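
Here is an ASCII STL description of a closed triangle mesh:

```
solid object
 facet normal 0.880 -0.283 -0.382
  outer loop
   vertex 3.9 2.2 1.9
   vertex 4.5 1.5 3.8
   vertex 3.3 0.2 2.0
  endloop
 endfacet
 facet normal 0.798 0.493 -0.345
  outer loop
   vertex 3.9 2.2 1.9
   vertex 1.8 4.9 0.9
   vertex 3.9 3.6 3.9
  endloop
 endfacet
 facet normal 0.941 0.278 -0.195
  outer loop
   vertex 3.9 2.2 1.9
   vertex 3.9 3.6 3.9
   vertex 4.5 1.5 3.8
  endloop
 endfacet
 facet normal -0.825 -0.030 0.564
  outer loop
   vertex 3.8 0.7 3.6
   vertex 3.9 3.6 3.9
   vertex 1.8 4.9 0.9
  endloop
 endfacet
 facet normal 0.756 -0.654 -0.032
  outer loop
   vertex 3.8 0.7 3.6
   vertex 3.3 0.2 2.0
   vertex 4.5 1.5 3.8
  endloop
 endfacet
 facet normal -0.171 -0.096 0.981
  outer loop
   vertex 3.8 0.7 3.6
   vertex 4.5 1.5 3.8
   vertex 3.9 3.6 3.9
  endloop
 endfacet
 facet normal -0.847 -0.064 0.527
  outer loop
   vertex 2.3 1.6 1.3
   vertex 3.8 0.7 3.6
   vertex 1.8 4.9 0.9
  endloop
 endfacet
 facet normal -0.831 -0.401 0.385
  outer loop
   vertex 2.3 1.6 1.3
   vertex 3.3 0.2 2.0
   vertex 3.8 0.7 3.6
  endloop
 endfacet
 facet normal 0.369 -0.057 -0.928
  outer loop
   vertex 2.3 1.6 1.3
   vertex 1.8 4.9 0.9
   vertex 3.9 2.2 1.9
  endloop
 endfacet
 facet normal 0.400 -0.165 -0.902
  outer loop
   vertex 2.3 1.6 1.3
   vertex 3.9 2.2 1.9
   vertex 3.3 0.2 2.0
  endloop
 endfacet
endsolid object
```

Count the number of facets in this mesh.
10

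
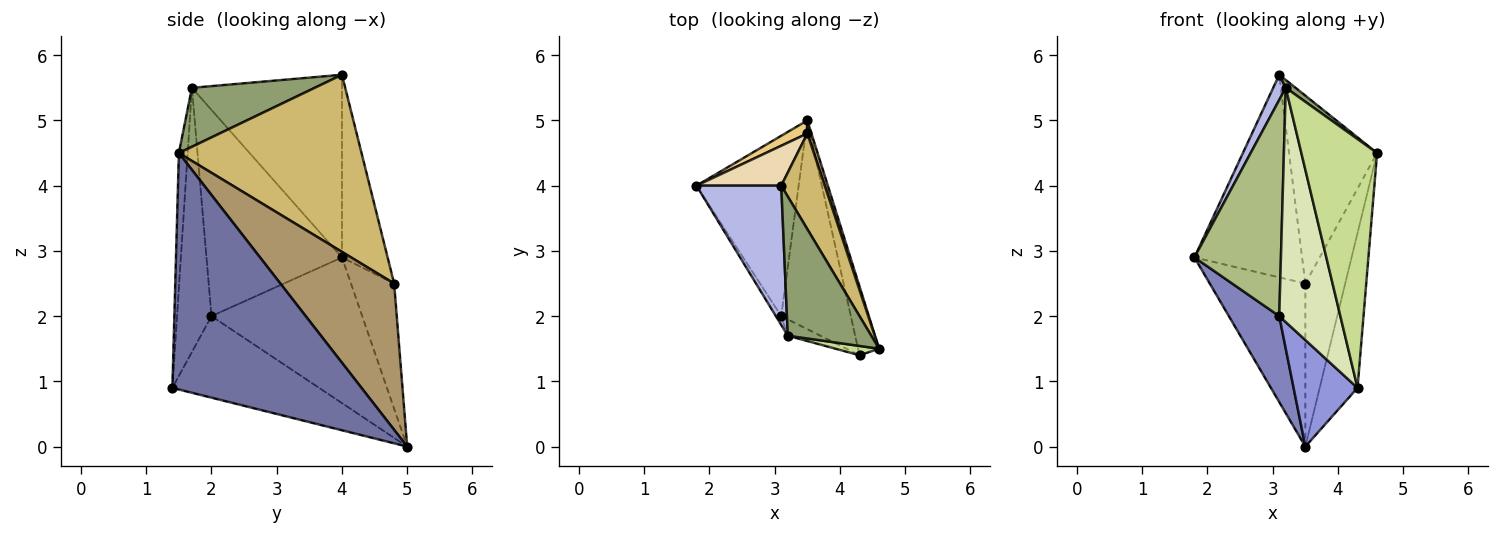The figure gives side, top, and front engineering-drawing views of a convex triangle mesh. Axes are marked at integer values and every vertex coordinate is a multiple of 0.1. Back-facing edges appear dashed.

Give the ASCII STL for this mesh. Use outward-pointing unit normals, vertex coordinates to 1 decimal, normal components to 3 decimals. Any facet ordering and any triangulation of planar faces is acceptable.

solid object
 facet normal 0.977 0.195 -0.087
  outer loop
   vertex 4.3 1.4 0.9
   vertex 3.5 5.0 0.0
   vertex 4.6 1.5 4.5
  endloop
 endfacet
 facet normal -0.790 -0.264 -0.554
  outer loop
   vertex 3.1 2.0 2.0
   vertex 1.8 4.0 2.9
   vertex 3.5 5.0 0.0
  endloop
 endfacet
 facet normal -0.722 -0.315 -0.616
  outer loop
   vertex 3.1 2.0 2.0
   vertex 3.5 5.0 0.0
   vertex 4.3 1.4 0.9
  endloop
 endfacet
 facet normal -0.904 -0.076 0.420
  outer loop
   vertex 3.2 1.7 5.5
   vertex 3.1 4.0 5.7
   vertex 1.8 4.0 2.9
  endloop
 endfacet
 facet normal 0.576 -0.046 0.816
  outer loop
   vertex 3.2 1.7 5.5
   vertex 4.6 1.5 4.5
   vertex 3.1 4.0 5.7
  endloop
 endfacet
 facet normal -0.843 -0.538 -0.022
  outer loop
   vertex 3.2 1.7 5.5
   vertex 1.8 4.0 2.9
   vertex 3.1 2.0 2.0
  endloop
 endfacet
 facet normal -0.115 -0.993 0.037
  outer loop
   vertex 3.2 1.7 5.5
   vertex 4.3 1.4 0.9
   vertex 4.6 1.5 4.5
  endloop
 endfacet
 facet normal -0.490 -0.869 -0.061
  outer loop
   vertex 3.2 1.7 5.5
   vertex 3.1 2.0 2.0
   vertex 4.3 1.4 0.9
  endloop
 endfacet
 facet normal 0.943 0.331 0.026
  outer loop
   vertex 3.5 4.8 2.5
   vertex 4.6 1.5 4.5
   vertex 3.5 5.0 0.0
  endloop
 endfacet
 facet normal 0.880 0.424 0.216
  outer loop
   vertex 3.5 4.8 2.5
   vertex 3.1 4.0 5.7
   vertex 4.6 1.5 4.5
  endloop
 endfacet
 facet normal -0.411 0.909 0.073
  outer loop
   vertex 3.5 4.8 2.5
   vertex 3.5 5.0 0.0
   vertex 1.8 4.0 2.9
  endloop
 endfacet
 facet normal -0.384 0.906 0.178
  outer loop
   vertex 3.5 4.8 2.5
   vertex 1.8 4.0 2.9
   vertex 3.1 4.0 5.7
  endloop
 endfacet
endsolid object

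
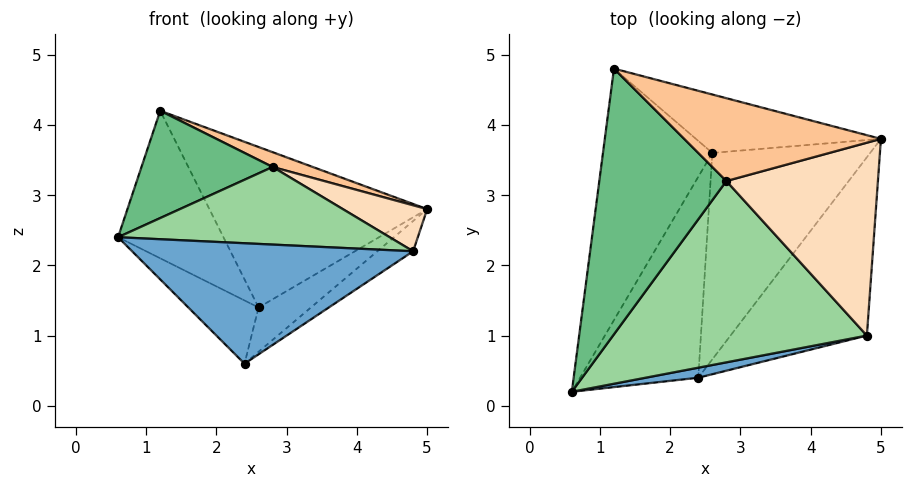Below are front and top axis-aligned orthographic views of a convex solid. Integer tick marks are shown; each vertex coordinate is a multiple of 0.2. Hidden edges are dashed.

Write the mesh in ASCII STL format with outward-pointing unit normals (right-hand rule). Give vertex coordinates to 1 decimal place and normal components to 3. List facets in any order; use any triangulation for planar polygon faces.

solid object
 facet normal 0.190 -0.978 0.082
  outer loop
   vertex 4.8 1.0 2.2
   vertex 0.6 0.2 2.4
   vertex 2.4 0.4 0.6
  endloop
 endfacet
 facet normal 0.524 0.142 -0.840
  outer loop
   vertex 4.8 1.0 2.2
   vertex 2.4 0.4 0.6
   vertex 5.0 3.8 2.8
  endloop
 endfacet
 facet normal -0.791 0.310 -0.528
  outer loop
   vertex 2.6 3.6 1.4
   vertex 0.6 0.2 2.4
   vertex 1.2 4.8 4.2
  endloop
 endfacet
 facet normal -0.703 0.214 -0.679
  outer loop
   vertex 2.6 3.6 1.4
   vertex 2.4 0.4 0.6
   vertex 0.6 0.2 2.4
  endloop
 endfacet
 facet normal 0.120 0.933 -0.340
  outer loop
   vertex 2.6 3.6 1.4
   vertex 1.2 4.8 4.2
   vertex 5.0 3.8 2.8
  endloop
 endfacet
 facet normal 0.484 0.184 -0.856
  outer loop
   vertex 2.6 3.6 1.4
   vertex 5.0 3.8 2.8
   vertex 2.4 0.4 0.6
  endloop
 endfacet
 facet normal 0.302 -0.168 0.939
  outer loop
   vertex 2.8 3.2 3.4
   vertex 5.0 3.8 2.8
   vertex 1.2 4.8 4.2
  endloop
 endfacet
 facet normal 0.312 -0.220 0.924
  outer loop
   vertex 2.8 3.2 3.4
   vertex 4.8 1.0 2.2
   vertex 5.0 3.8 2.8
  endloop
 endfacet
 facet normal 0.089 -0.373 0.924
  outer loop
   vertex 2.8 3.2 3.4
   vertex 1.2 4.8 4.2
   vertex 0.6 0.2 2.4
  endloop
 endfacet
 facet normal 0.118 -0.391 0.913
  outer loop
   vertex 2.8 3.2 3.4
   vertex 0.6 0.2 2.4
   vertex 4.8 1.0 2.2
  endloop
 endfacet
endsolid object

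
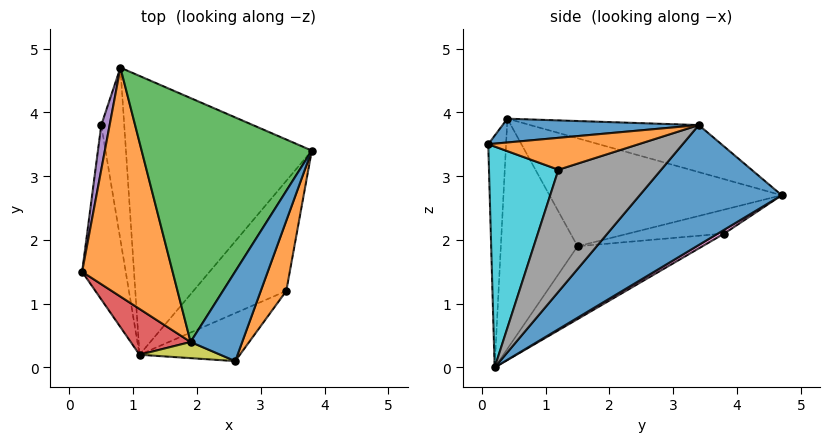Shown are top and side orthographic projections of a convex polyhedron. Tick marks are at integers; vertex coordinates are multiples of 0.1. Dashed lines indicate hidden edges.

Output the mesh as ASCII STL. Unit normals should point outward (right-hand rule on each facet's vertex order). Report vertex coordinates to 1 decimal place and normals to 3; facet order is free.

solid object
 facet normal 0.477 0.475 -0.739
  outer loop
   vertex 1.1 0.2 0.0
   vertex 0.8 4.7 2.7
   vertex 3.8 3.4 3.8
  endloop
 endfacet
 facet normal -0.766 -0.017 0.642
  outer loop
   vertex 1.9 0.4 3.9
   vertex 0.8 4.7 2.7
   vertex 0.2 1.5 1.9
  endloop
 endfacet
 facet normal -0.261 0.197 0.945
  outer loop
   vertex 1.9 0.4 3.9
   vertex 3.8 3.4 3.8
   vertex 0.8 4.7 2.7
  endloop
 endfacet
 facet normal -0.671 -0.720 0.175
  outer loop
   vertex 1.9 0.4 3.9
   vertex 0.2 1.5 1.9
   vertex 1.1 0.2 0.0
  endloop
 endfacet
 facet normal -0.940 0.094 0.329
  outer loop
   vertex 0.5 3.8 2.1
   vertex 0.2 1.5 1.9
   vertex 0.8 4.7 2.7
  endloop
 endfacet
 facet normal -0.848 0.155 -0.507
  outer loop
   vertex 0.5 3.8 2.1
   vertex 1.1 0.2 0.0
   vertex 0.2 1.5 1.9
  endloop
 endfacet
 facet normal 0.141 0.516 -0.845
  outer loop
   vertex 0.5 3.8 2.1
   vertex 0.8 4.7 2.7
   vertex 1.1 0.2 0.0
  endloop
 endfacet
 facet normal 0.795 0.048 -0.605
  outer loop
   vertex 3.4 1.2 3.1
   vertex 1.1 0.2 0.0
   vertex 3.8 3.4 3.8
  endloop
 endfacet
 facet normal -0.334 -0.935 0.117
  outer loop
   vertex 2.6 0.1 3.5
   vertex 1.9 0.4 3.9
   vertex 1.1 0.2 0.0
  endloop
 endfacet
 facet normal 0.707 -0.631 -0.321
  outer loop
   vertex 2.6 0.1 3.5
   vertex 1.1 0.2 0.0
   vertex 3.4 1.2 3.1
  endloop
 endfacet
 facet normal 0.407 -0.229 0.884
  outer loop
   vertex 2.6 0.1 3.5
   vertex 3.8 3.4 3.8
   vertex 1.9 0.4 3.9
  endloop
 endfacet
 facet normal 0.739 -0.323 0.591
  outer loop
   vertex 2.6 0.1 3.5
   vertex 3.4 1.2 3.1
   vertex 3.8 3.4 3.8
  endloop
 endfacet
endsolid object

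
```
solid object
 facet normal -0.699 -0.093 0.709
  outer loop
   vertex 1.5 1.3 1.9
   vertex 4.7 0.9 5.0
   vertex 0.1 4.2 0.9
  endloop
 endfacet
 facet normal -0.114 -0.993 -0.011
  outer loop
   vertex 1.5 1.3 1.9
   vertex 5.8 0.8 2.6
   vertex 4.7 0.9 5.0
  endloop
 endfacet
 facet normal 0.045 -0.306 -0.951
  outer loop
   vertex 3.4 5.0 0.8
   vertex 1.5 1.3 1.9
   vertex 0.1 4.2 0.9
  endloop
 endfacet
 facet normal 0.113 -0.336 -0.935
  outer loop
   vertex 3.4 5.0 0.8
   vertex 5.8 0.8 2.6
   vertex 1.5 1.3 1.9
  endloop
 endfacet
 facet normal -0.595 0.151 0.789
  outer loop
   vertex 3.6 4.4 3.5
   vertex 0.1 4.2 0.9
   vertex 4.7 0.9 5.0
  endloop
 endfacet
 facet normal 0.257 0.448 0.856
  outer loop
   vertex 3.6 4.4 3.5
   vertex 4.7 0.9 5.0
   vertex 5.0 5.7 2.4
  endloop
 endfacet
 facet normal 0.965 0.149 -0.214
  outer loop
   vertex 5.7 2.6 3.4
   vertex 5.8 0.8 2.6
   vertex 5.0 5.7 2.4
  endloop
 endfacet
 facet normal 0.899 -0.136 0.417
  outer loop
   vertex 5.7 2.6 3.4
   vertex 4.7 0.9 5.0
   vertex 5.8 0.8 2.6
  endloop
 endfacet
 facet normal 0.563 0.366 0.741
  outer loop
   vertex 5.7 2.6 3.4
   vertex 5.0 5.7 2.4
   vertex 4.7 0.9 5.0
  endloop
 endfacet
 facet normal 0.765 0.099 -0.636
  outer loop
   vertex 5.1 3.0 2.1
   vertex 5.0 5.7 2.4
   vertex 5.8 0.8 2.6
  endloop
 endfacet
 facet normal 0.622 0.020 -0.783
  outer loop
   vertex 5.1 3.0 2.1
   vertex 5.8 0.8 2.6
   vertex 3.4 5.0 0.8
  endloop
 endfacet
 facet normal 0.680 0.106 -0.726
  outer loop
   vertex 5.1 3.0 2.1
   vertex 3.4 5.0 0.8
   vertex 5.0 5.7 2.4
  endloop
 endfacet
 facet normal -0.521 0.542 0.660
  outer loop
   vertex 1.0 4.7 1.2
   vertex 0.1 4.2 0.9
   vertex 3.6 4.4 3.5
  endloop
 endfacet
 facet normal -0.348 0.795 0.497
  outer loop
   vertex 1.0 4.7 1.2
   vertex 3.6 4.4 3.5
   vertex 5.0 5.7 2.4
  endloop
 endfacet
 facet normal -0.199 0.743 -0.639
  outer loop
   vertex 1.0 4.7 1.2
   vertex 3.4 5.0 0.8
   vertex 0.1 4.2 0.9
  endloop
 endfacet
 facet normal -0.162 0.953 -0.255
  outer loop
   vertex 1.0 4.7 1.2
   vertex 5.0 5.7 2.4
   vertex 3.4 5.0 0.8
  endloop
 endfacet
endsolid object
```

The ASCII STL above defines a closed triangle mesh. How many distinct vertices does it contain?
10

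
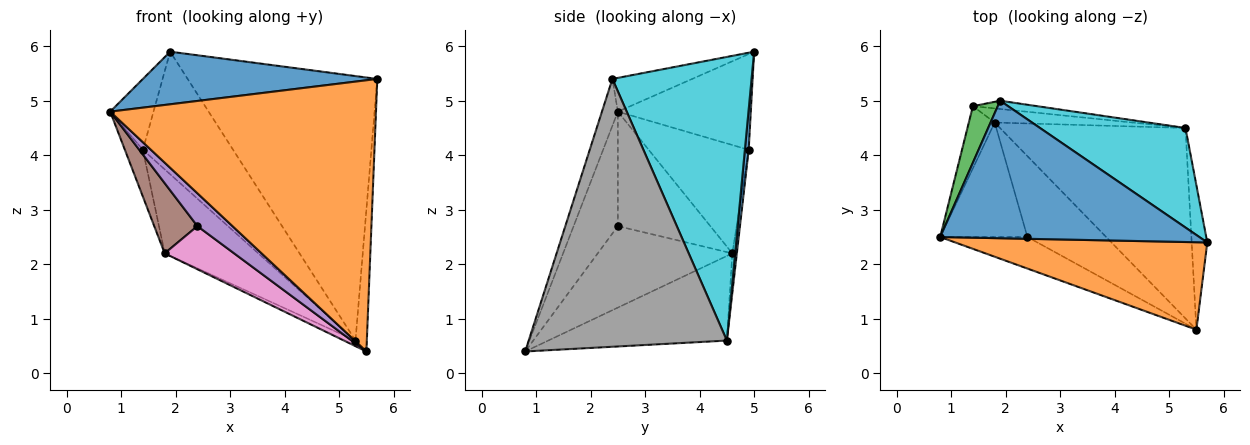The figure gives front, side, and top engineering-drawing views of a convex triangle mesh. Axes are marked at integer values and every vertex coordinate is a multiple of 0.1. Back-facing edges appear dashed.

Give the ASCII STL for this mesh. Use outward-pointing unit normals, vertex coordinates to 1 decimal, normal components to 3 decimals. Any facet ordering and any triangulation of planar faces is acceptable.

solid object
 facet normal -0.121 -0.355 0.927
  outer loop
   vertex 1.9 5.0 5.9
   vertex 0.8 2.5 4.8
   vertex 5.7 2.4 5.4
  endloop
 endfacet
 facet normal -0.057 -0.950 0.306
  outer loop
   vertex 5.5 0.8 0.4
   vertex 5.7 2.4 5.4
   vertex 0.8 2.5 4.8
  endloop
 endfacet
 facet normal -0.923 0.301 0.240
  outer loop
   vertex 1.4 4.9 4.1
   vertex 0.8 2.5 4.8
   vertex 1.9 5.0 5.9
  endloop
 endfacet
 facet normal -0.958 0.173 -0.229
  outer loop
   vertex 1.4 4.9 4.1
   vertex 1.8 4.6 2.2
   vertex 0.8 2.5 4.8
  endloop
 endfacet
 facet normal -0.673 -0.533 -0.513
  outer loop
   vertex 2.4 2.5 2.7
   vertex 5.5 0.8 0.4
   vertex 0.8 2.5 4.8
  endloop
 endfacet
 facet normal -0.746 -0.348 -0.568
  outer loop
   vertex 2.4 2.5 2.7
   vertex 0.8 2.5 4.8
   vertex 1.8 4.6 2.2
  endloop
 endfacet
 facet normal -0.674 -0.348 -0.652
  outer loop
   vertex 2.4 2.5 2.7
   vertex 1.8 4.6 2.2
   vertex 5.5 0.8 0.4
  endloop
 endfacet
 facet normal 0.997 0.057 -0.058
  outer loop
   vertex 5.3 4.5 0.6
   vertex 5.7 2.4 5.4
   vertex 5.5 0.8 0.4
  endloop
 endfacet
 facet normal -0.415 0.027 -0.909
  outer loop
   vertex 5.3 4.5 0.6
   vertex 5.5 0.8 0.4
   vertex 1.8 4.6 2.2
  endloop
 endfacet
 facet normal 0.566 0.772 0.290
  outer loop
   vertex 5.3 4.5 0.6
   vertex 1.9 5.0 5.9
   vertex 5.7 2.4 5.4
  endloop
 endfacet
 facet normal 0.042 0.997 -0.067
  outer loop
   vertex 5.3 4.5 0.6
   vertex 1.4 4.9 4.1
   vertex 1.9 5.0 5.9
  endloop
 endfacet
 facet normal -0.048 0.985 -0.166
  outer loop
   vertex 5.3 4.5 0.6
   vertex 1.8 4.6 2.2
   vertex 1.4 4.9 4.1
  endloop
 endfacet
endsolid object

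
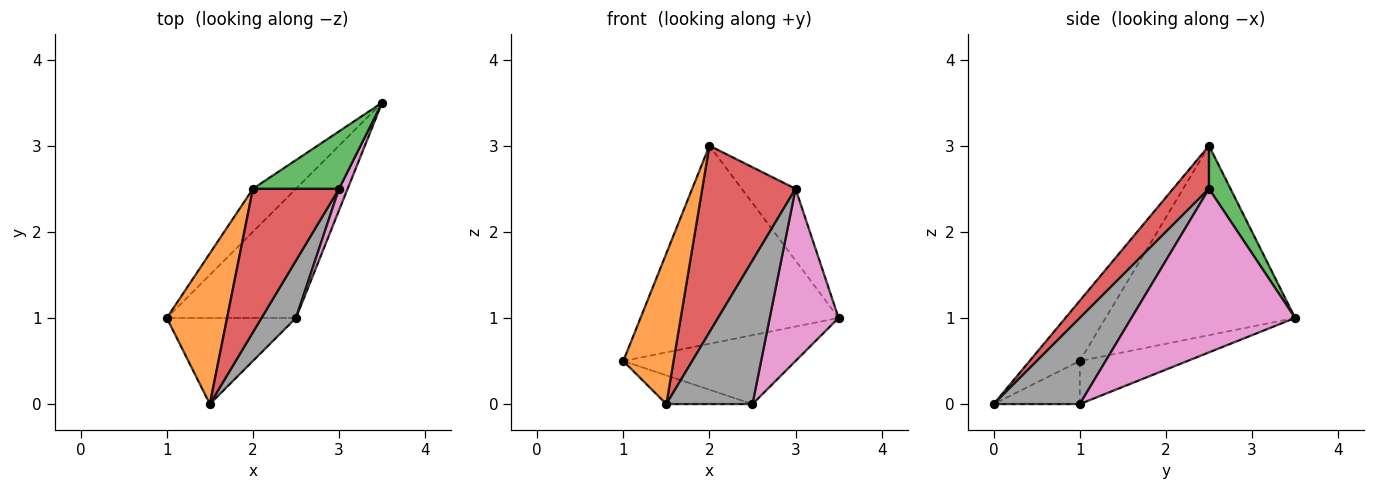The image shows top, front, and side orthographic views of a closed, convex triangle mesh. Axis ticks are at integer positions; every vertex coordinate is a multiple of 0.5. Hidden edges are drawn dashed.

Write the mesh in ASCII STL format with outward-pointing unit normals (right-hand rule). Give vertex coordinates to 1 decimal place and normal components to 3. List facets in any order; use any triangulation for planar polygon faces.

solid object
 facet normal -0.683 0.714 -0.155
  outer loop
   vertex 2.0 2.5 3.0
   vertex 3.5 3.5 1.0
   vertex 1.0 1.0 0.5
  endloop
 endfacet
 facet normal -0.577 -0.577 0.577
  outer loop
   vertex 2.0 2.5 3.0
   vertex 1.0 1.0 0.5
   vertex 1.5 0.0 0.0
  endloop
 endfacet
 facet normal 0.298 0.745 0.596
  outer loop
   vertex 3.0 2.5 2.5
   vertex 3.5 3.5 1.0
   vertex 2.0 2.5 3.0
  endloop
 endfacet
 facet normal 0.292 -0.758 0.583
  outer loop
   vertex 3.0 2.5 2.5
   vertex 2.0 2.5 3.0
   vertex 1.5 0.0 0.0
  endloop
 endfacet
 facet normal -0.282 0.451 -0.846
  outer loop
   vertex 2.5 1.0 0.0
   vertex 1.0 1.0 0.5
   vertex 3.5 3.5 1.0
  endloop
 endfacet
 facet normal -0.302 0.302 -0.905
  outer loop
   vertex 2.5 1.0 0.0
   vertex 1.5 0.0 0.0
   vertex 1.0 1.0 0.5
  endloop
 endfacet
 facet normal 0.921 -0.388 0.048
  outer loop
   vertex 2.5 1.0 0.0
   vertex 3.5 3.5 1.0
   vertex 3.0 2.5 2.5
  endloop
 endfacet
 facet normal 0.680 -0.680 0.272
  outer loop
   vertex 2.5 1.0 0.0
   vertex 3.0 2.5 2.5
   vertex 1.5 0.0 0.0
  endloop
 endfacet
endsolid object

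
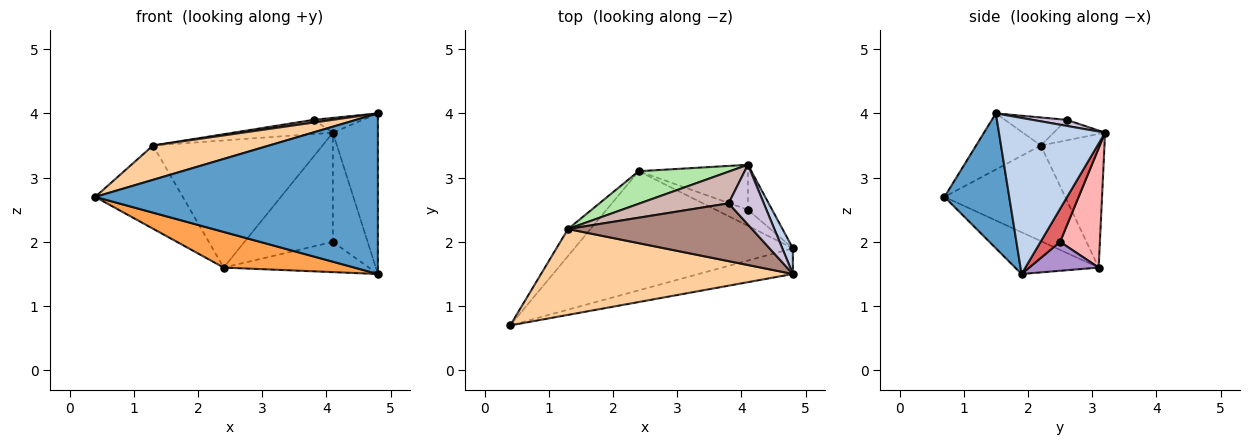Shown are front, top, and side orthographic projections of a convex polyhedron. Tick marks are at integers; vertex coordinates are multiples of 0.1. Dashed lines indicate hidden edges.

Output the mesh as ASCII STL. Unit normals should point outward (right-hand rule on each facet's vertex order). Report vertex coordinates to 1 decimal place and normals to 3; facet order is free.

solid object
 facet normal 0.221 -0.963 -0.154
  outer loop
   vertex 4.8 1.9 1.5
   vertex 4.8 1.5 4.0
   vertex 0.4 0.7 2.7
  endloop
 endfacet
 facet normal 0.919 0.389 0.062
  outer loop
   vertex 4.8 1.9 1.5
   vertex 4.1 3.2 3.7
   vertex 4.8 1.5 4.0
  endloop
 endfacet
 facet normal -0.180 -0.282 -0.942
  outer loop
   vertex 2.4 3.1 1.6
   vertex 4.8 1.9 1.5
   vertex 0.4 0.7 2.7
  endloop
 endfacet
 facet normal -0.203 -0.363 0.909
  outer loop
   vertex 1.3 2.2 3.5
   vertex 0.4 0.7 2.7
   vertex 4.8 1.5 4.0
  endloop
 endfacet
 facet normal -0.795 0.577 -0.187
  outer loop
   vertex 1.3 2.2 3.5
   vertex 2.4 3.1 1.6
   vertex 0.4 0.7 2.7
  endloop
 endfacet
 facet normal -0.342 0.910 0.233
  outer loop
   vertex 1.3 2.2 3.5
   vertex 4.1 3.2 3.7
   vertex 2.4 3.1 1.6
  endloop
 endfacet
 facet normal 0.462 0.820 -0.338
  outer loop
   vertex 4.1 2.5 2.0
   vertex 4.1 3.2 3.7
   vertex 4.8 1.9 1.5
  endloop
 endfacet
 facet normal 0.384 0.854 -0.352
  outer loop
   vertex 4.1 2.5 2.0
   vertex 2.4 3.1 1.6
   vertex 4.1 3.2 3.7
  endloop
 endfacet
 facet normal 0.389 0.814 -0.432
  outer loop
   vertex 4.1 2.5 2.0
   vertex 4.8 1.9 1.5
   vertex 2.4 3.1 1.6
  endloop
 endfacet
 facet normal 0.165 0.237 0.957
  outer loop
   vertex 3.8 2.6 3.9
   vertex 4.8 1.5 4.0
   vertex 4.1 3.2 3.7
  endloop
 endfacet
 facet normal -0.150 -0.047 0.987
  outer loop
   vertex 3.8 2.6 3.9
   vertex 1.3 2.2 3.5
   vertex 4.8 1.5 4.0
  endloop
 endfacet
 facet normal -0.207 0.401 0.892
  outer loop
   vertex 3.8 2.6 3.9
   vertex 4.1 3.2 3.7
   vertex 1.3 2.2 3.5
  endloop
 endfacet
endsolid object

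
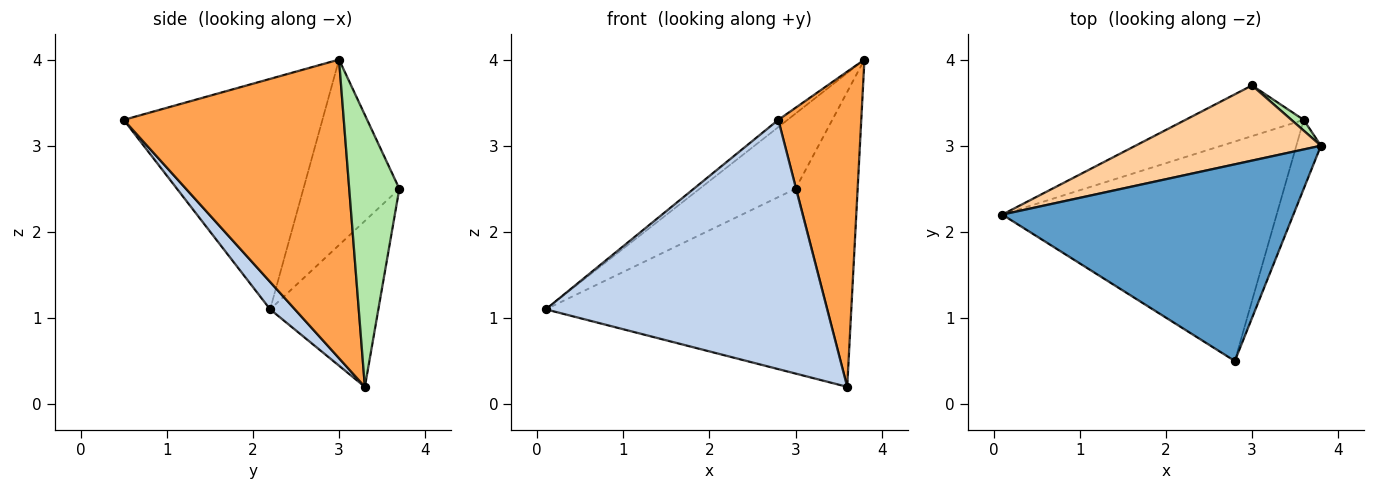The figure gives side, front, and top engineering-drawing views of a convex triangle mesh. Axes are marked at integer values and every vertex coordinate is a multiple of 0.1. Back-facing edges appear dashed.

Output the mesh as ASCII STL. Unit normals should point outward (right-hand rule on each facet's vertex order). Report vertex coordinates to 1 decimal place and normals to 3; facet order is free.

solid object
 facet normal -0.620 0.029 0.784
  outer loop
   vertex 2.8 0.5 3.3
   vertex 3.8 3.0 4.0
   vertex 0.1 2.2 1.1
  endloop
 endfacet
 facet normal 0.066 -0.749 -0.659
  outer loop
   vertex 3.6 3.3 0.2
   vertex 2.8 0.5 3.3
   vertex 0.1 2.2 1.1
  endloop
 endfacet
 facet normal 0.933 -0.352 -0.077
  outer loop
   vertex 3.6 3.3 0.2
   vertex 3.8 3.0 4.0
   vertex 2.8 0.5 3.3
  endloop
 endfacet
 facet normal -0.577 0.577 0.577
  outer loop
   vertex 3.0 3.7 2.5
   vertex 0.1 2.2 1.1
   vertex 3.8 3.0 4.0
  endloop
 endfacet
 facet normal -0.348 0.904 -0.248
  outer loop
   vertex 3.0 3.7 2.5
   vertex 3.6 3.3 0.2
   vertex 0.1 2.2 1.1
  endloop
 endfacet
 facet normal 0.628 0.778 0.028
  outer loop
   vertex 3.0 3.7 2.5
   vertex 3.8 3.0 4.0
   vertex 3.6 3.3 0.2
  endloop
 endfacet
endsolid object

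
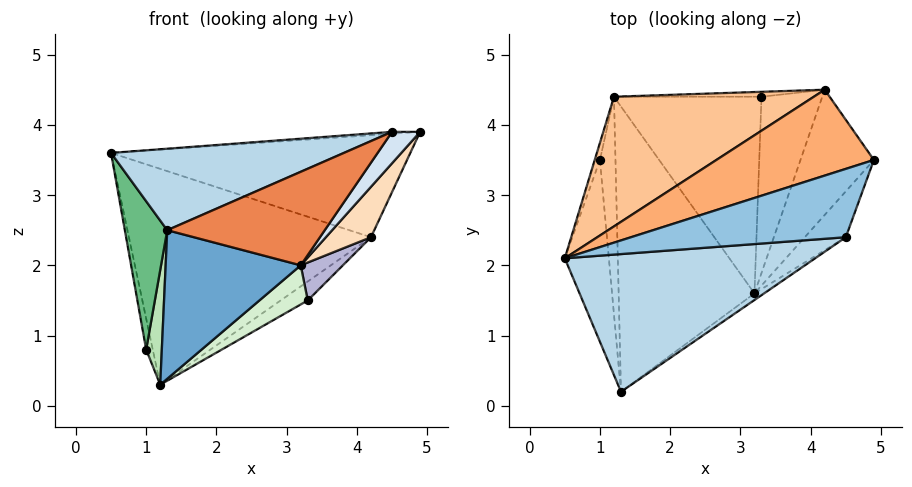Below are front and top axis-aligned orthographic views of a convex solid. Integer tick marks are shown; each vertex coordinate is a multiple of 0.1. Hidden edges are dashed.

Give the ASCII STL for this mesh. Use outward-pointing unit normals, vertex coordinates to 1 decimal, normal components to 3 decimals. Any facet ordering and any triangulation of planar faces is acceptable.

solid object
 facet normal 0.106 -0.459 -0.882
  outer loop
   vertex 3.2 1.6 2.0
   vertex 1.3 0.2 2.5
   vertex 1.2 4.4 0.3
  endloop
 endfacet
 facet normal -0.077 0.028 0.997
  outer loop
   vertex 4.5 2.4 3.9
   vertex 4.9 3.5 3.9
   vertex 0.5 2.1 3.6
  endloop
 endfacet
 facet normal -0.026 -0.509 0.860
  outer loop
   vertex 4.5 2.4 3.9
   vertex 0.5 2.1 3.6
   vertex 1.3 0.2 2.5
  endloop
 endfacet
 facet normal 0.841 -0.306 -0.447
  outer loop
   vertex 4.5 2.4 3.9
   vertex 3.2 1.6 2.0
   vertex 4.9 3.5 3.9
  endloop
 endfacet
 facet normal 0.582 -0.811 -0.057
  outer loop
   vertex 4.5 2.4 3.9
   vertex 1.3 0.2 2.5
   vertex 3.2 1.6 2.0
  endloop
 endfacet
 facet normal -0.276 0.735 0.619
  outer loop
   vertex 4.2 4.5 2.4
   vertex 0.5 2.1 3.6
   vertex 4.9 3.5 3.9
  endloop
 endfacet
 facet normal -0.363 0.799 0.480
  outer loop
   vertex 4.2 4.5 2.4
   vertex 1.2 4.4 0.3
   vertex 0.5 2.1 3.6
  endloop
 endfacet
 facet normal 0.824 -0.212 -0.526
  outer loop
   vertex 4.2 4.5 2.4
   vertex 4.9 3.5 3.9
   vertex 3.2 1.6 2.0
  endloop
 endfacet
 facet normal -0.932 -0.230 -0.281
  outer loop
   vertex 1.0 3.5 0.8
   vertex 1.3 0.2 2.5
   vertex 0.5 2.1 3.6
  endloop
 endfacet
 facet normal -0.982 0.167 -0.092
  outer loop
   vertex 1.0 3.5 0.8
   vertex 0.5 2.1 3.6
   vertex 1.2 4.4 0.3
  endloop
 endfacet
 facet normal -0.113 -0.463 -0.879
  outer loop
   vertex 1.0 3.5 0.8
   vertex 1.2 4.4 0.3
   vertex 1.3 0.2 2.5
  endloop
 endfacet
 facet normal 0.489 -0.170 -0.856
  outer loop
   vertex 3.3 4.4 1.5
   vertex 3.2 1.6 2.0
   vertex 1.2 4.4 0.3
  endloop
 endfacet
 facet normal 0.142 0.958 -0.248
  outer loop
   vertex 3.3 4.4 1.5
   vertex 1.2 4.4 0.3
   vertex 4.2 4.5 2.4
  endloop
 endfacet
 facet normal 0.707 -0.149 -0.691
  outer loop
   vertex 3.3 4.4 1.5
   vertex 4.2 4.5 2.4
   vertex 3.2 1.6 2.0
  endloop
 endfacet
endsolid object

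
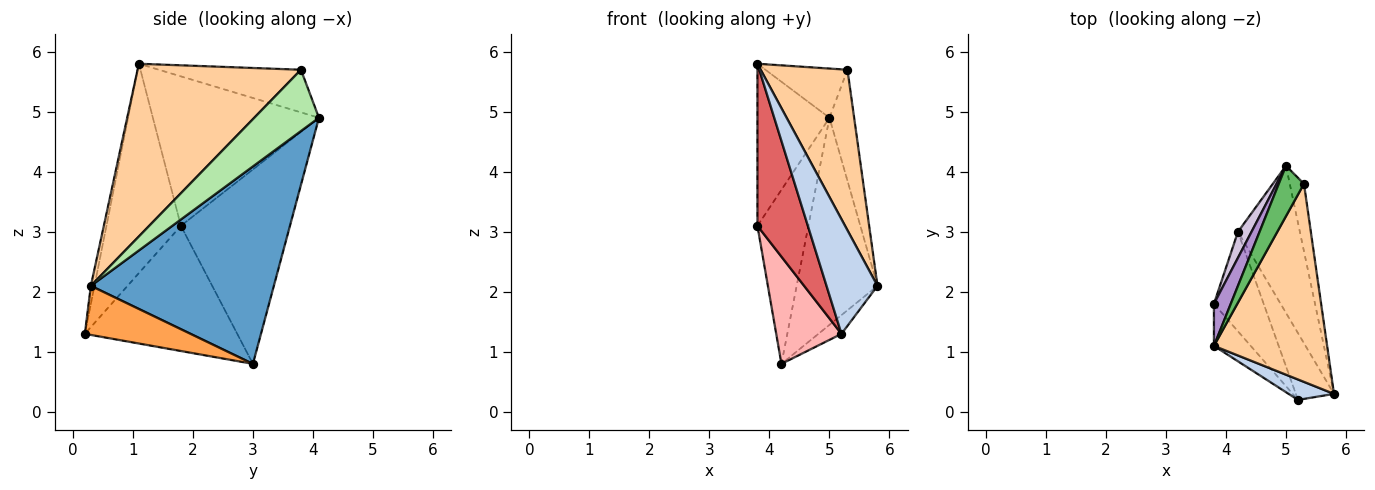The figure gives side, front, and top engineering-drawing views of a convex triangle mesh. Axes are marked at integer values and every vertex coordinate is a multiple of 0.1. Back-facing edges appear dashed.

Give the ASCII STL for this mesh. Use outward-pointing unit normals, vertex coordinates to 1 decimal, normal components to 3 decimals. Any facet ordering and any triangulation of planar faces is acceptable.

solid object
 facet normal 0.879 0.388 -0.276
  outer loop
   vertex 4.2 3.0 0.8
   vertex 5.0 4.1 4.9
   vertex 5.8 0.3 2.1
  endloop
 endfacet
 facet normal -0.069 -0.982 0.175
  outer loop
   vertex 5.2 0.2 1.3
   vertex 5.8 0.3 2.1
   vertex 3.8 1.1 5.8
  endloop
 endfacet
 facet normal 0.778 0.170 -0.605
  outer loop
   vertex 5.2 0.2 1.3
   vertex 4.2 3.0 0.8
   vertex 5.8 0.3 2.1
  endloop
 endfacet
 facet normal 0.764 -0.406 0.501
  outer loop
   vertex 5.3 3.8 5.7
   vertex 3.8 1.1 5.8
   vertex 5.8 0.3 2.1
  endloop
 endfacet
 facet normal -0.771 0.445 0.456
  outer loop
   vertex 5.3 3.8 5.7
   vertex 5.0 4.1 4.9
   vertex 3.8 1.1 5.8
  endloop
 endfacet
 facet normal 0.913 0.348 -0.212
  outer loop
   vertex 5.3 3.8 5.7
   vertex 5.8 0.3 2.1
   vertex 5.0 4.1 4.9
  endloop
 endfacet
 facet normal -0.819 -0.555 -0.144
  outer loop
   vertex 3.8 1.8 3.1
   vertex 5.2 0.2 1.3
   vertex 3.8 1.1 5.8
  endloop
 endfacet
 facet normal -0.864 -0.370 -0.343
  outer loop
   vertex 3.8 1.8 3.1
   vertex 4.2 3.0 0.8
   vertex 5.2 0.2 1.3
  endloop
 endfacet
 facet normal -0.913 0.396 0.103
  outer loop
   vertex 3.8 1.8 3.1
   vertex 3.8 1.1 5.8
   vertex 5.0 4.1 4.9
  endloop
 endfacet
 facet normal -0.904 0.422 0.063
  outer loop
   vertex 3.8 1.8 3.1
   vertex 5.0 4.1 4.9
   vertex 4.2 3.0 0.8
  endloop
 endfacet
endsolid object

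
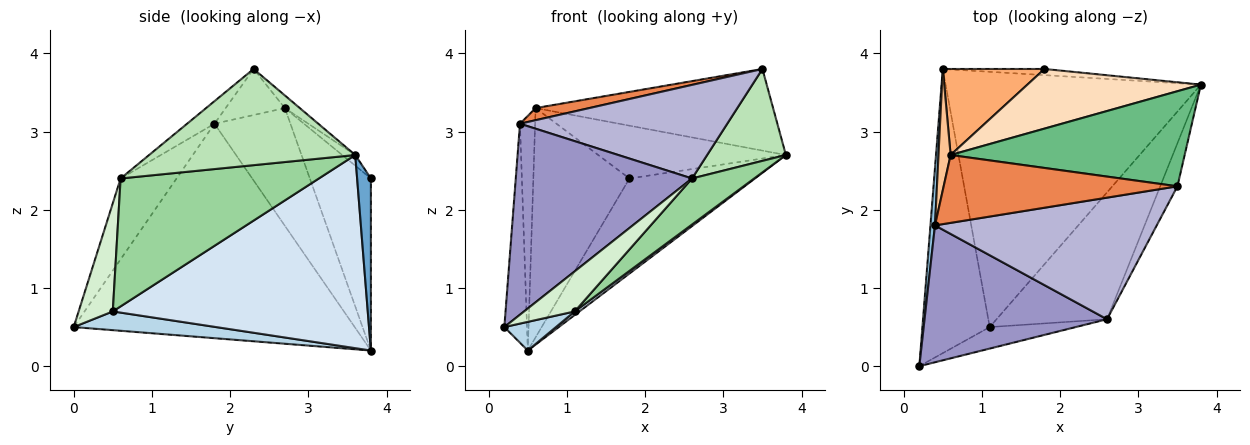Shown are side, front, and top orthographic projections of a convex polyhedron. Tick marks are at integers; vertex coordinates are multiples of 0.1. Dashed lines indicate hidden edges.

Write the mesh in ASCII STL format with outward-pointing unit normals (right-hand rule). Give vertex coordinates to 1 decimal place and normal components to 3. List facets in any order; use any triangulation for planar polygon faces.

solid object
 facet normal 0.109 0.992 -0.064
  outer loop
   vertex 1.8 3.8 2.4
   vertex 3.8 3.6 2.7
   vertex 0.5 3.8 0.2
  endloop
 endfacet
 facet normal -0.997 0.080 0.021
  outer loop
   vertex 0.4 1.8 3.1
   vertex 0.5 3.8 0.2
   vertex 0.2 0.0 0.5
  endloop
 endfacet
 facet normal 0.267 -0.097 -0.959
  outer loop
   vertex 1.1 0.5 0.7
   vertex 0.2 0.0 0.5
   vertex 0.5 3.8 0.2
  endloop
 endfacet
 facet normal 0.603 -0.011 -0.797
  outer loop
   vertex 1.1 0.5 0.7
   vertex 0.5 3.8 0.2
   vertex 3.8 3.6 2.7
  endloop
 endfacet
 facet normal -0.190 -0.172 0.966
  outer loop
   vertex 0.6 2.7 3.3
   vertex 0.4 1.8 3.1
   vertex 3.5 2.3 3.8
  endloop
 endfacet
 facet normal -0.511 0.805 0.302
  outer loop
   vertex 0.6 2.7 3.3
   vertex 1.8 3.8 2.4
   vertex 0.5 3.8 0.2
  endloop
 endfacet
 facet normal -0.976 0.194 0.100
  outer loop
   vertex 0.6 2.7 3.3
   vertex 0.5 3.8 0.2
   vertex 0.4 1.8 3.1
  endloop
 endfacet
 facet normal -0.046 0.662 0.748
  outer loop
   vertex 0.6 2.7 3.3
   vertex 3.8 3.6 2.7
   vertex 1.8 3.8 2.4
  endloop
 endfacet
 facet normal -0.041 0.651 0.758
  outer loop
   vertex 0.6 2.7 3.3
   vertex 3.5 2.3 3.8
   vertex 3.8 3.6 2.7
  endloop
 endfacet
 facet normal 0.736 -0.231 -0.636
  outer loop
   vertex 2.6 0.6 2.4
   vertex 1.1 0.5 0.7
   vertex 3.8 3.6 2.7
  endloop
 endfacet
 facet normal 0.921 -0.352 -0.165
  outer loop
   vertex 2.6 0.6 2.4
   vertex 3.8 3.6 2.7
   vertex 3.5 2.3 3.8
  endloop
 endfacet
 facet normal 0.511 -0.757 -0.406
  outer loop
   vertex 2.6 0.6 2.4
   vertex 0.2 0.0 0.5
   vertex 1.1 0.5 0.7
  endloop
 endfacet
 facet normal -0.250 -0.787 0.564
  outer loop
   vertex 2.6 0.6 2.4
   vertex 0.4 1.8 3.1
   vertex 0.2 0.0 0.5
  endloop
 endfacet
 facet normal -0.080 -0.608 0.790
  outer loop
   vertex 2.6 0.6 2.4
   vertex 3.5 2.3 3.8
   vertex 0.4 1.8 3.1
  endloop
 endfacet
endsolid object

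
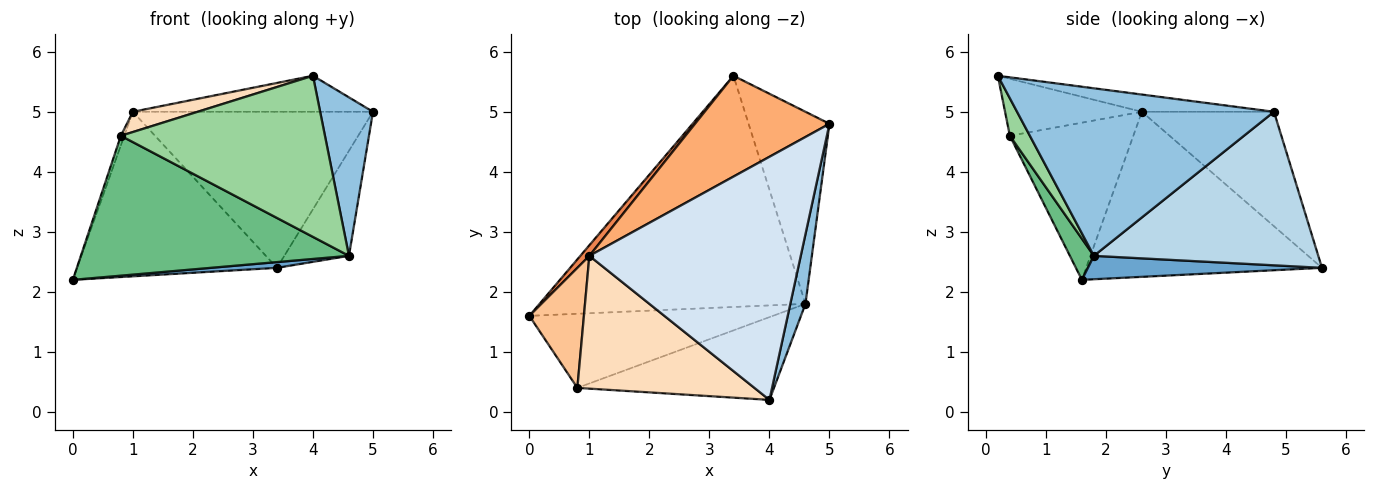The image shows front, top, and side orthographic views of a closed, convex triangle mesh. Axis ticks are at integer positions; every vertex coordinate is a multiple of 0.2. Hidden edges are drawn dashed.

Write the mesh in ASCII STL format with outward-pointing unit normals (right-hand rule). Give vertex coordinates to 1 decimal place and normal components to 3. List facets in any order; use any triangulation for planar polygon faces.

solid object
 facet normal 0.088 -0.025 -0.996
  outer loop
   vertex 4.6 1.8 2.6
   vertex 0.0 1.6 2.2
   vertex 3.4 5.6 2.4
  endloop
 endfacet
 facet normal 0.976 -0.201 0.088
  outer loop
   vertex 4.6 1.8 2.6
   vertex 5.0 4.8 5.0
   vertex 4.0 0.2 5.6
  endloop
 endfacet
 facet normal 0.857 0.247 -0.452
  outer loop
   vertex 4.6 1.8 2.6
   vertex 3.4 5.6 2.4
   vertex 5.0 4.8 5.0
  endloop
 endfacet
 facet normal -0.080 0.146 0.986
  outer loop
   vertex 1.0 2.6 5.0
   vertex 4.0 0.2 5.6
   vertex 5.0 4.8 5.0
  endloop
 endfacet
 facet normal -0.762 0.646 0.042
  outer loop
   vertex 1.0 2.6 5.0
   vertex 3.4 5.6 2.4
   vertex 0.0 1.6 2.2
  endloop
 endfacet
 facet normal -0.419 0.762 0.493
  outer loop
   vertex 1.0 2.6 5.0
   vertex 5.0 4.8 5.0
   vertex 3.4 5.6 2.4
  endloop
 endfacet
 facet normal -0.944 0.026 0.328
  outer loop
   vertex 0.8 0.4 4.6
   vertex 1.0 2.6 5.0
   vertex 0.0 1.6 2.2
  endloop
 endfacet
 facet normal -0.303 -0.144 0.942
  outer loop
   vertex 0.8 0.4 4.6
   vertex 4.0 0.2 5.6
   vertex 1.0 2.6 5.0
  endloop
 endfacet
 facet normal 0.079 -0.881 -0.467
  outer loop
   vertex 0.8 0.4 4.6
   vertex 0.0 1.6 2.2
   vertex 4.6 1.8 2.6
  endloop
 endfacet
 facet normal 0.087 -0.886 -0.455
  outer loop
   vertex 0.8 0.4 4.6
   vertex 4.6 1.8 2.6
   vertex 4.0 0.2 5.6
  endloop
 endfacet
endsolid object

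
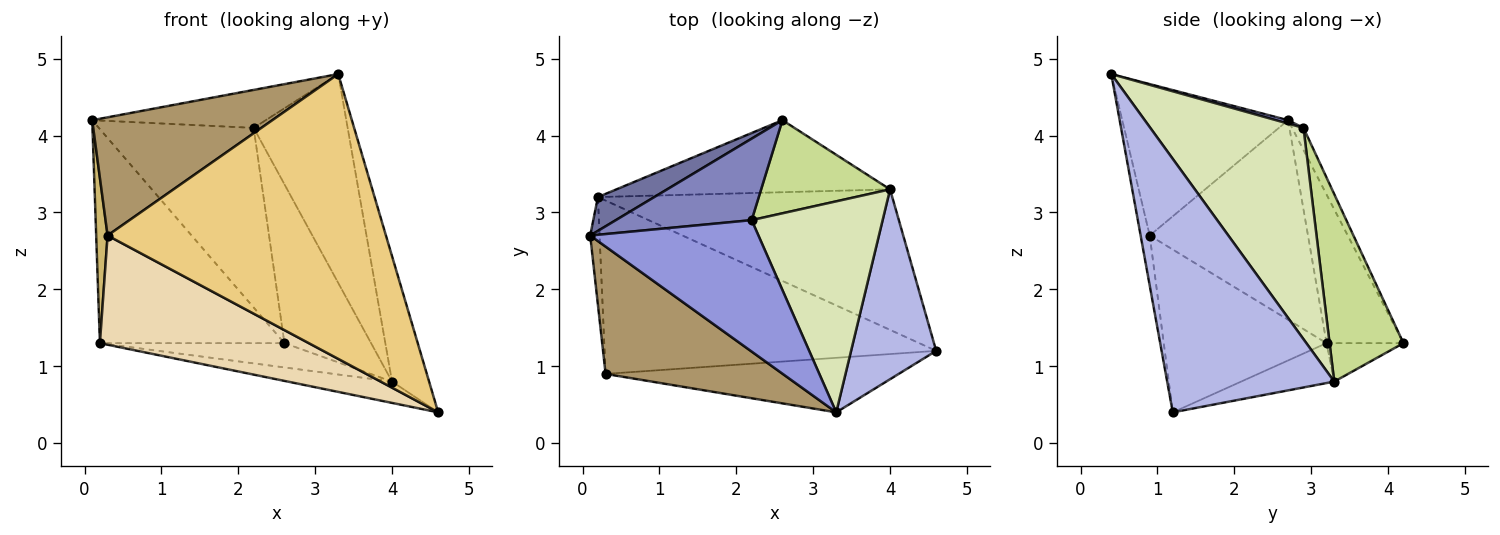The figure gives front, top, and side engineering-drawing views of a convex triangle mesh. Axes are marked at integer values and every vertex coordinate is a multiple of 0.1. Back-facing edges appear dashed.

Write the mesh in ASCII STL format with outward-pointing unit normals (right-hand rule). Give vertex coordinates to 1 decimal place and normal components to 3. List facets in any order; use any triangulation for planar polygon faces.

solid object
 facet normal -0.381 0.913 0.144
  outer loop
   vertex 0.2 3.2 1.3
   vertex 0.1 2.7 4.2
   vertex 2.6 4.2 1.3
  endloop
 endfacet
 facet normal -0.067 0.909 0.412
  outer loop
   vertex 2.2 2.9 4.1
   vertex 2.6 4.2 1.3
   vertex 0.1 2.7 4.2
  endloop
 endfacet
 facet normal 0.019 0.277 0.961
  outer loop
   vertex 2.2 2.9 4.1
   vertex 0.1 2.7 4.2
   vertex 3.3 0.4 4.8
  endloop
 endfacet
 facet normal 0.928 0.206 0.312
  outer loop
   vertex 4.0 3.3 0.8
   vertex 3.3 0.4 4.8
   vertex 4.6 1.2 0.4
  endloop
 endfacet
 facet normal -0.133 0.149 -0.980
  outer loop
   vertex 4.0 3.3 0.8
   vertex 4.6 1.2 0.4
   vertex 0.2 3.2 1.3
  endloop
 endfacet
 facet normal -0.132 0.317 -0.939
  outer loop
   vertex 4.0 3.3 0.8
   vertex 0.2 3.2 1.3
   vertex 2.6 4.2 1.3
  endloop
 endfacet
 facet normal 0.592 0.695 0.407
  outer loop
   vertex 4.0 3.3 0.8
   vertex 2.6 4.2 1.3
   vertex 2.2 2.9 4.1
  endloop
 endfacet
 facet normal 0.754 0.462 0.467
  outer loop
   vertex 4.0 3.3 0.8
   vertex 2.2 2.9 4.1
   vertex 3.3 0.4 4.8
  endloop
 endfacet
 facet normal -0.531 -0.577 0.621
  outer loop
   vertex 0.3 0.9 2.7
   vertex 3.3 0.4 4.8
   vertex 0.1 2.7 4.2
  endloop
 endfacet
 facet normal -0.996 -0.072 -0.047
  outer loop
   vertex 0.3 0.9 2.7
   vertex 0.1 2.7 4.2
   vertex 0.2 3.2 1.3
  endloop
 endfacet
 facet normal -0.032 -0.982 -0.188
  outer loop
   vertex 0.3 0.9 2.7
   vertex 4.6 1.2 0.4
   vertex 3.3 0.4 4.8
  endloop
 endfacet
 facet normal -0.384 -0.492 -0.781
  outer loop
   vertex 0.3 0.9 2.7
   vertex 0.2 3.2 1.3
   vertex 4.6 1.2 0.4
  endloop
 endfacet
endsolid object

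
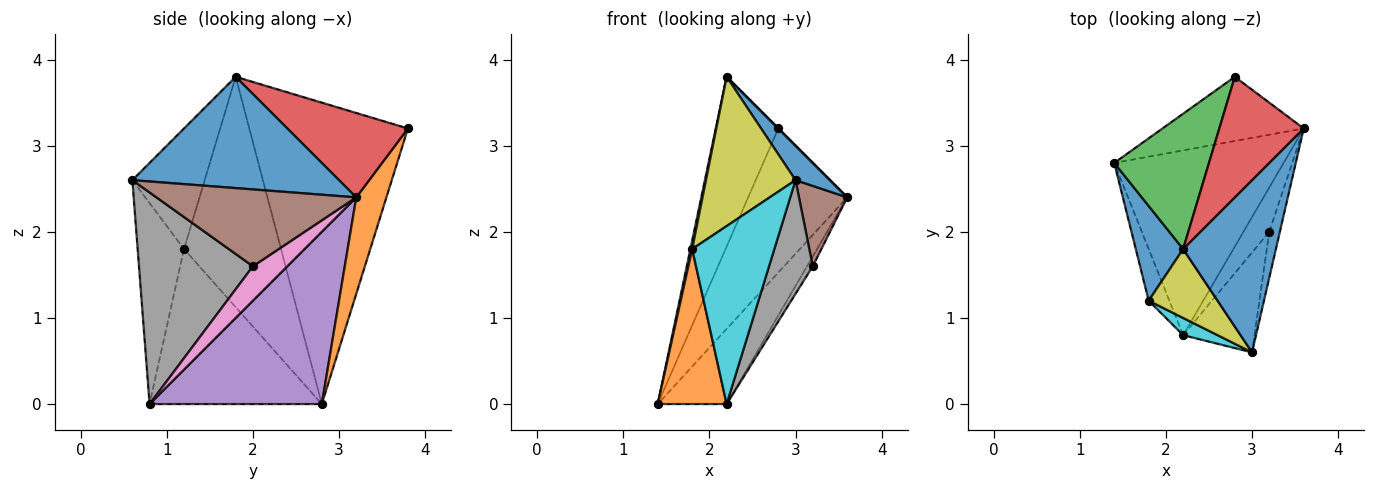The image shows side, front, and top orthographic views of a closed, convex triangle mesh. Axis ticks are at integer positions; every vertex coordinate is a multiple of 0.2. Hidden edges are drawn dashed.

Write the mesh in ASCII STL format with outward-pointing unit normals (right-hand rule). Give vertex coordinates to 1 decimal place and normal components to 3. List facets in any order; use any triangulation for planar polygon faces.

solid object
 facet normal 0.762 -0.127 0.635
  outer loop
   vertex 2.2 1.8 3.8
   vertex 3.0 0.6 2.6
   vertex 3.6 3.2 2.4
  endloop
 endfacet
 facet normal 0.268 0.880 -0.392
  outer loop
   vertex 2.8 3.8 3.2
   vertex 3.6 3.2 2.4
   vertex 1.4 2.8 0.0
  endloop
 endfacet
 facet normal -0.893 0.352 0.281
  outer loop
   vertex 2.8 3.8 3.2
   vertex 1.4 2.8 0.0
   vertex 2.2 1.8 3.8
  endloop
 endfacet
 facet normal 0.707 0.000 0.707
  outer loop
   vertex 2.8 3.8 3.2
   vertex 2.2 1.8 3.8
   vertex 3.6 3.2 2.4
  endloop
 endfacet
 facet normal 0.686 0.274 -0.674
  outer loop
   vertex 2.2 0.8 0.0
   vertex 1.4 2.8 0.0
   vertex 3.6 3.2 2.4
  endloop
 endfacet
 facet normal 0.963 -0.233 -0.133
  outer loop
   vertex 3.2 2.0 1.6
   vertex 3.6 3.2 2.4
   vertex 3.0 0.6 2.6
  endloop
 endfacet
 facet normal 0.793 0.132 -0.595
  outer loop
   vertex 3.2 2.0 1.6
   vertex 2.2 0.8 0.0
   vertex 3.6 3.2 2.4
  endloop
 endfacet
 facet normal 0.891 -0.342 -0.300
  outer loop
   vertex 3.2 2.0 1.6
   vertex 3.0 0.6 2.6
   vertex 2.2 0.8 0.0
  endloop
 endfacet
 facet normal -0.591 -0.732 0.338
  outer loop
   vertex 1.8 1.2 1.8
   vertex 3.0 0.6 2.6
   vertex 2.2 1.8 3.8
  endloop
 endfacet
 facet normal -0.490 -0.868 0.084
  outer loop
   vertex 1.8 1.2 1.8
   vertex 2.2 0.8 0.0
   vertex 3.0 0.6 2.6
  endloop
 endfacet
 facet normal -0.979 -0.018 0.201
  outer loop
   vertex 1.8 1.2 1.8
   vertex 2.2 1.8 3.8
   vertex 1.4 2.8 0.0
  endloop
 endfacet
 facet normal -0.921 -0.369 -0.123
  outer loop
   vertex 1.8 1.2 1.8
   vertex 1.4 2.8 0.0
   vertex 2.2 0.8 0.0
  endloop
 endfacet
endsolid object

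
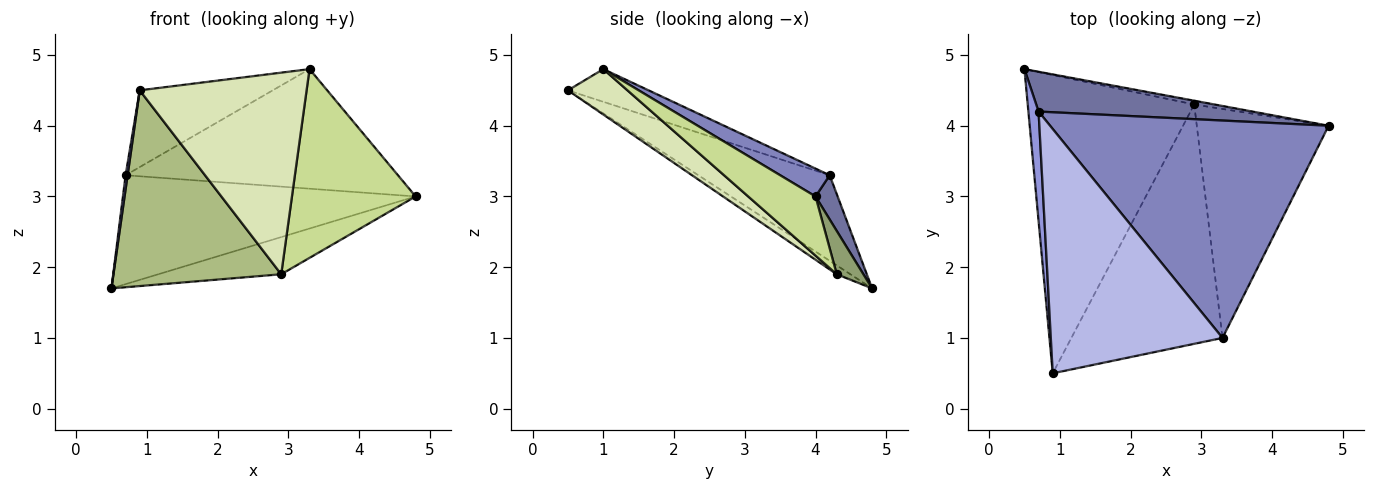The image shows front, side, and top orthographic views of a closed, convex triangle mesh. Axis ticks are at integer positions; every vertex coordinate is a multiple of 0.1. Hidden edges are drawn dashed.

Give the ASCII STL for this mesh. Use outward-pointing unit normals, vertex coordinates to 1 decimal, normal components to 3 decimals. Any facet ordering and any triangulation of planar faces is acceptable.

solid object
 facet normal 0.071 0.937 0.342
  outer loop
   vertex 0.7 4.2 3.3
   vertex 4.8 4.0 3.0
   vertex 0.5 4.8 1.7
  endloop
 endfacet
 facet normal 0.087 0.480 0.873
  outer loop
   vertex 0.7 4.2 3.3
   vertex 3.3 1.0 4.8
   vertex 4.8 4.0 3.0
  endloop
 endfacet
 facet normal -0.993 -0.015 0.118
  outer loop
   vertex 0.7 4.2 3.3
   vertex 0.5 4.8 1.7
   vertex 0.9 0.5 4.5
  endloop
 endfacet
 facet normal -0.179 0.295 0.939
  outer loop
   vertex 0.7 4.2 3.3
   vertex 0.9 0.5 4.5
   vertex 3.3 1.0 4.8
  endloop
 endfacet
 facet normal 0.211 0.972 -0.099
  outer loop
   vertex 2.9 4.3 1.9
   vertex 0.5 4.8 1.7
   vertex 4.8 4.0 3.0
  endloop
 endfacet
 facet normal -0.045 -0.548 -0.835
  outer loop
   vertex 2.9 4.3 1.9
   vertex 0.9 0.5 4.5
   vertex 0.5 4.8 1.7
  endloop
 endfacet
 facet normal 0.327 -0.601 -0.729
  outer loop
   vertex 2.9 4.3 1.9
   vertex 4.8 4.0 3.0
   vertex 3.3 1.0 4.8
  endloop
 endfacet
 facet normal 0.224 -0.628 -0.745
  outer loop
   vertex 2.9 4.3 1.9
   vertex 3.3 1.0 4.8
   vertex 0.9 0.5 4.5
  endloop
 endfacet
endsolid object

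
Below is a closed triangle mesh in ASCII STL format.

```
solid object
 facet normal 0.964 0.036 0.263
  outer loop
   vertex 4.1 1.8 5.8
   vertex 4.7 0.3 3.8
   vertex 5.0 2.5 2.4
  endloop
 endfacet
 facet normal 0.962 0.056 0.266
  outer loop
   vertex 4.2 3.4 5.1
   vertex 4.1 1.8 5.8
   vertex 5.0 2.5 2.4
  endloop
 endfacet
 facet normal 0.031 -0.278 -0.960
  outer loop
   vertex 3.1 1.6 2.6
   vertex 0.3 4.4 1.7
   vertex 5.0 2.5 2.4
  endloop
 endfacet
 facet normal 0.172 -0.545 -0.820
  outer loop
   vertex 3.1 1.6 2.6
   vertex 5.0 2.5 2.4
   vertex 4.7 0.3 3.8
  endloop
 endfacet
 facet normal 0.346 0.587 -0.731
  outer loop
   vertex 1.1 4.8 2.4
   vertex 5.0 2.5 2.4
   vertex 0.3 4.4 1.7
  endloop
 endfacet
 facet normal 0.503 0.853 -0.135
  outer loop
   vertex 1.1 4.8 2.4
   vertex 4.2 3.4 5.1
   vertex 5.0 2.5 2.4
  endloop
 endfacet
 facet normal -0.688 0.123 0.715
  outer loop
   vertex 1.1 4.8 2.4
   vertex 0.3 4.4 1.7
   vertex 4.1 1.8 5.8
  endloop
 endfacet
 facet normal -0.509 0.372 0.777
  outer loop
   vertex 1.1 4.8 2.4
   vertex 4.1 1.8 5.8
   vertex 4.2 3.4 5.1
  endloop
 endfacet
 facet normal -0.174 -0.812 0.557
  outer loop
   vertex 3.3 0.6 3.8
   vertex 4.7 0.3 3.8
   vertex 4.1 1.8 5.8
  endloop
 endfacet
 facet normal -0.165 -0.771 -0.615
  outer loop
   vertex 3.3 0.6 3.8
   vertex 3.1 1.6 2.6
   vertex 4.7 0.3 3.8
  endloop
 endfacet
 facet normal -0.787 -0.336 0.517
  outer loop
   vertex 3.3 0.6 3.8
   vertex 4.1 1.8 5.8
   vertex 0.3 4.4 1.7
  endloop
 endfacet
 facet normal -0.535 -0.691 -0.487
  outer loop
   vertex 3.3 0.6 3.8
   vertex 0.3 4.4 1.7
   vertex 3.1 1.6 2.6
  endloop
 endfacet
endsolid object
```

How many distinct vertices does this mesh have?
8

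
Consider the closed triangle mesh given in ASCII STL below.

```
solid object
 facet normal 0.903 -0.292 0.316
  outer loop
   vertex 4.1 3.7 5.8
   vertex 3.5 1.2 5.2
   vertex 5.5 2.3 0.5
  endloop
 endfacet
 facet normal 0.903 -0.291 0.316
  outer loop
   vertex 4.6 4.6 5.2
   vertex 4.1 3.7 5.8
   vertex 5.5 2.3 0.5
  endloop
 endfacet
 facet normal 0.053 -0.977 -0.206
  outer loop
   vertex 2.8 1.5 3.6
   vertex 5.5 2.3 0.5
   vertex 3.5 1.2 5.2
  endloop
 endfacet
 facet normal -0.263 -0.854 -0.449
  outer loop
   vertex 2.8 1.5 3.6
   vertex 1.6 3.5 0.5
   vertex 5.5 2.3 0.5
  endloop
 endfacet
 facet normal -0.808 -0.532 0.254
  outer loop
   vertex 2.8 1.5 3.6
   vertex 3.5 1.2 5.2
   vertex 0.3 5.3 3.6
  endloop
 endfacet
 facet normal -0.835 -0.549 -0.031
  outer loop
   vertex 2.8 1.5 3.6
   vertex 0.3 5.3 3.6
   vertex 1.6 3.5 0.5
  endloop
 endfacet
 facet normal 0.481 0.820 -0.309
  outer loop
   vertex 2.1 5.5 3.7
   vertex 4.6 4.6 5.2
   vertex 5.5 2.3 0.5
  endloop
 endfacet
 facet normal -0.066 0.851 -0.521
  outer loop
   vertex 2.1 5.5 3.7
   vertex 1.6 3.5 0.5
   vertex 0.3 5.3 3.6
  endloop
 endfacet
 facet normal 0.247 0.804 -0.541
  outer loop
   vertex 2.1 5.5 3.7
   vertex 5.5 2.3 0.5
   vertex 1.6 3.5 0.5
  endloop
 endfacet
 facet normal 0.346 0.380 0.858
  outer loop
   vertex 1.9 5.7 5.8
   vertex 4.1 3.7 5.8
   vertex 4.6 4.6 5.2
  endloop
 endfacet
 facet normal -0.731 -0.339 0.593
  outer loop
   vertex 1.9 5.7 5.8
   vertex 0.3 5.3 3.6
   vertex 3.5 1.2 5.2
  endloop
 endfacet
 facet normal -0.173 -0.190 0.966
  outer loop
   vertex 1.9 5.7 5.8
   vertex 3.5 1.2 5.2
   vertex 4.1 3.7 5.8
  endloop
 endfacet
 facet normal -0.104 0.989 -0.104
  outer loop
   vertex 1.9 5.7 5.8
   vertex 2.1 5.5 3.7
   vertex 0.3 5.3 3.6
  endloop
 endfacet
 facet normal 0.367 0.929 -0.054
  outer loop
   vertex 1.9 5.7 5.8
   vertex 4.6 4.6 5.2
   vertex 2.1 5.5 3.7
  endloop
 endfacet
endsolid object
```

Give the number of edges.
21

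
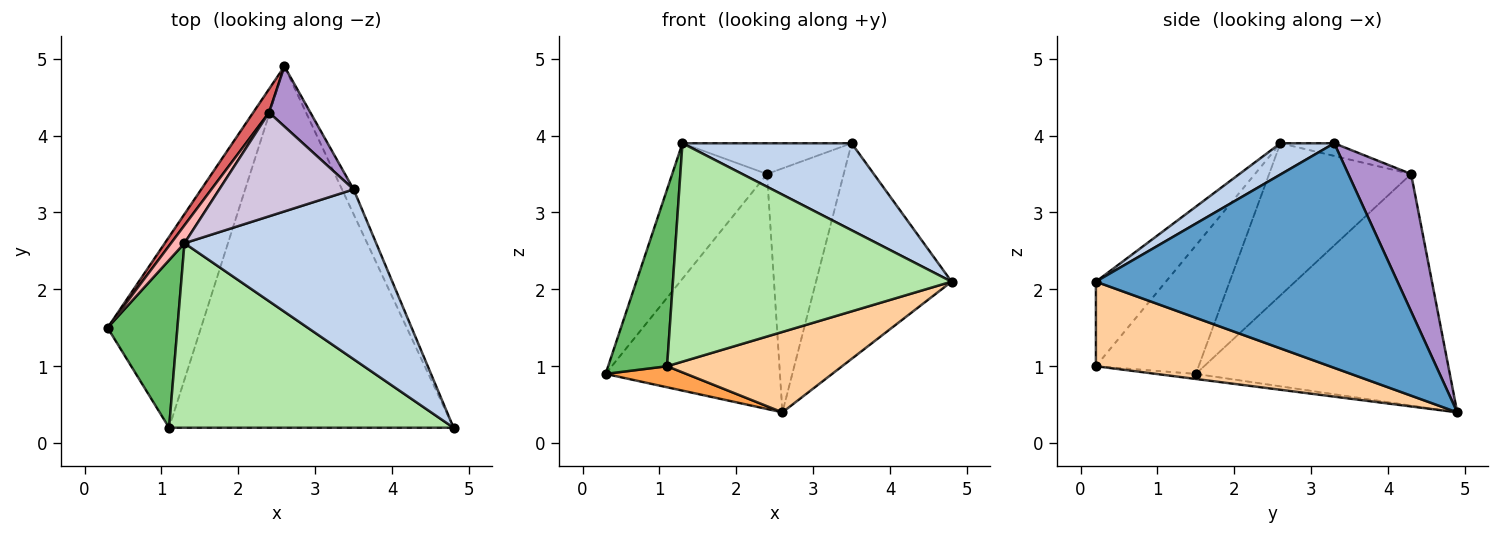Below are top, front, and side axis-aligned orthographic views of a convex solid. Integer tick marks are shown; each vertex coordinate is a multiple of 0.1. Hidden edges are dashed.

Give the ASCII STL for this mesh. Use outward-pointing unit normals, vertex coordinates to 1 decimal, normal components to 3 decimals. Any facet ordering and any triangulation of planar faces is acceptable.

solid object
 facet normal 0.911 0.409 -0.047
  outer loop
   vertex 3.5 3.3 3.9
   vertex 4.8 0.2 2.1
   vertex 2.6 4.9 0.4
  endloop
 endfacet
 facet normal 0.144 -0.451 0.881
  outer loop
   vertex 3.5 3.3 3.9
   vertex 1.3 2.6 3.9
   vertex 4.8 0.2 2.1
  endloop
 endfacet
 facet normal -0.054 -0.110 -0.993
  outer loop
   vertex 1.1 0.2 1.0
   vertex 0.3 1.5 0.9
   vertex 2.6 4.9 0.4
  endloop
 endfacet
 facet normal 0.279 -0.209 -0.937
  outer loop
   vertex 1.1 0.2 1.0
   vertex 2.6 4.9 0.4
   vertex 4.8 0.2 2.1
  endloop
 endfacet
 facet normal -0.785 -0.450 0.427
  outer loop
   vertex 1.1 0.2 1.0
   vertex 1.3 2.6 3.9
   vertex 0.3 1.5 0.9
  endloop
 endfacet
 facet normal -0.188 -0.750 0.634
  outer loop
   vertex 1.1 0.2 1.0
   vertex 4.8 0.2 2.1
   vertex 1.3 2.6 3.9
  endloop
 endfacet
 facet normal -0.823 0.565 0.056
  outer loop
   vertex 2.4 4.3 3.5
   vertex 2.6 4.9 0.4
   vertex 0.3 1.5 0.9
  endloop
 endfacet
 facet normal -0.829 0.554 0.073
  outer loop
   vertex 2.4 4.3 3.5
   vertex 0.3 1.5 0.9
   vertex 1.3 2.6 3.9
  endloop
 endfacet
 facet normal 0.623 0.760 0.187
  outer loop
   vertex 2.4 4.3 3.5
   vertex 3.5 3.3 3.9
   vertex 2.6 4.9 0.4
  endloop
 endfacet
 facet normal -0.090 0.283 0.955
  outer loop
   vertex 2.4 4.3 3.5
   vertex 1.3 2.6 3.9
   vertex 3.5 3.3 3.9
  endloop
 endfacet
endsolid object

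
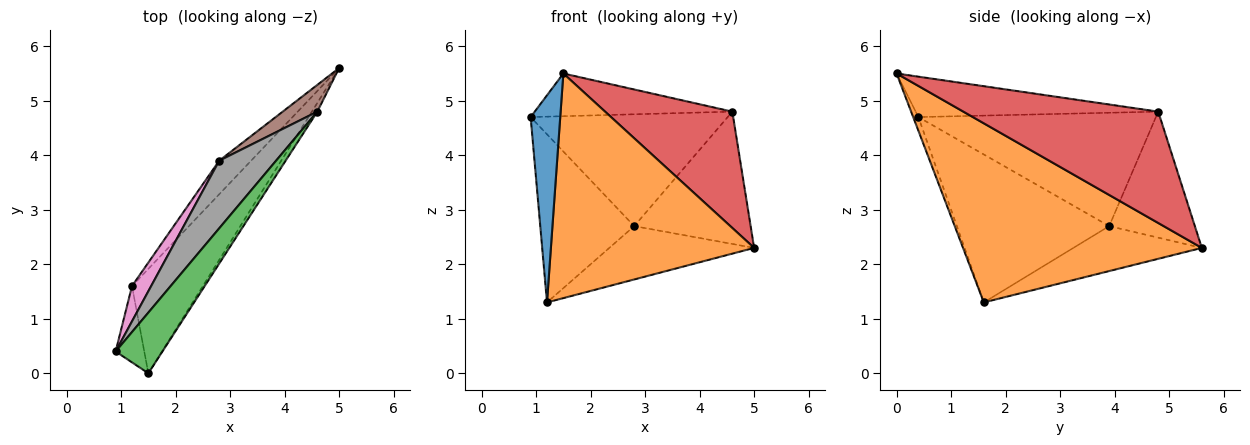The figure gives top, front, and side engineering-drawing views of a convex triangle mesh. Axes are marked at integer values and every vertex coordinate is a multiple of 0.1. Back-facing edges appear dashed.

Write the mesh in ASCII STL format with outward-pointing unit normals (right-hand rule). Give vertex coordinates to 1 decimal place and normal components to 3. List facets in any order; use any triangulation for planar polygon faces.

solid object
 facet normal -0.162 -0.926 -0.341
  outer loop
   vertex 1.2 1.6 1.3
   vertex 1.5 0.0 5.5
   vertex 0.9 0.4 4.7
  endloop
 endfacet
 facet normal 0.729 -0.621 -0.288
  outer loop
   vertex 1.2 1.6 1.3
   vertex 5.0 5.6 2.3
   vertex 1.5 0.0 5.5
  endloop
 endfacet
 facet normal -0.577 0.470 0.668
  outer loop
   vertex 4.6 4.8 4.8
   vertex 0.9 0.4 4.7
   vertex 1.5 0.0 5.5
  endloop
 endfacet
 facet normal 0.837 -0.546 -0.041
  outer loop
   vertex 4.6 4.8 4.8
   vertex 1.5 0.0 5.5
   vertex 5.0 5.6 2.3
  endloop
 endfacet
 facet normal -0.600 0.677 -0.426
  outer loop
   vertex 2.8 3.9 2.7
   vertex 5.0 5.6 2.3
   vertex 1.2 1.6 1.3
  endloop
 endfacet
 facet normal -0.585 0.795 0.161
  outer loop
   vertex 2.8 3.9 2.7
   vertex 4.6 4.8 4.8
   vertex 5.0 5.6 2.3
  endloop
 endfacet
 facet normal -0.846 0.522 0.110
  outer loop
   vertex 2.8 3.9 2.7
   vertex 1.2 1.6 1.3
   vertex 0.9 0.4 4.7
  endloop
 endfacet
 facet normal -0.718 0.596 0.360
  outer loop
   vertex 2.8 3.9 2.7
   vertex 0.9 0.4 4.7
   vertex 4.6 4.8 4.8
  endloop
 endfacet
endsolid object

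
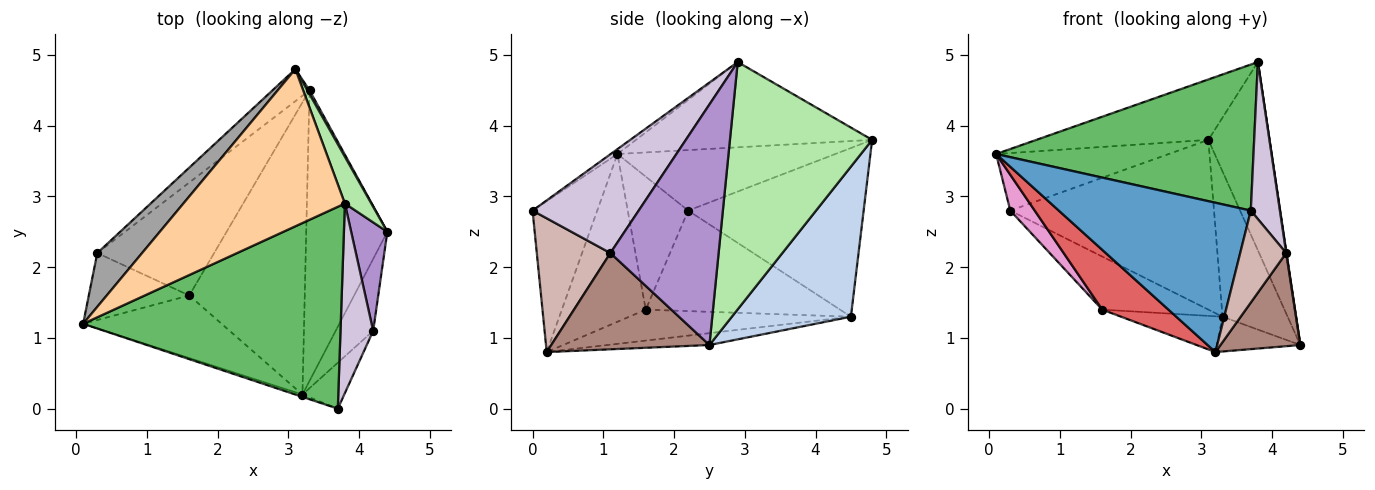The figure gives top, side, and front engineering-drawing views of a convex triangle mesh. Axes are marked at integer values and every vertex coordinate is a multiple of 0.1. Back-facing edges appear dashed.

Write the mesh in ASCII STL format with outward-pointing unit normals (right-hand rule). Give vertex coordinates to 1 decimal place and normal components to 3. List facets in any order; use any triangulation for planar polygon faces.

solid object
 facet normal -0.319 -0.948 -0.015
  outer loop
   vertex 3.2 0.2 0.8
   vertex 3.7 0.0 2.8
   vertex 0.1 1.2 3.6
  endloop
 endfacet
 facet normal 0.877 0.480 0.013
  outer loop
   vertex 3.3 4.5 1.3
   vertex 3.1 4.8 3.8
   vertex 4.4 2.5 0.9
  endloop
 endfacet
 facet normal -0.144 0.118 -0.983
  outer loop
   vertex 3.3 4.5 1.3
   vertex 4.4 2.5 0.9
   vertex 3.2 0.2 0.8
  endloop
 endfacet
 facet normal -0.442 0.322 0.837
  outer loop
   vertex 3.8 2.9 4.9
   vertex 3.1 4.8 3.8
   vertex 0.1 1.2 3.6
  endloop
 endfacet
 facet normal -0.015 -0.586 0.810
  outer loop
   vertex 3.8 2.9 4.9
   vertex 0.1 1.2 3.6
   vertex 3.7 0.0 2.8
  endloop
 endfacet
 facet normal 0.914 0.393 0.098
  outer loop
   vertex 3.8 2.9 4.9
   vertex 4.4 2.5 0.9
   vertex 3.1 4.8 3.8
  endloop
 endfacet
 facet normal -0.659 -0.520 -0.544
  outer loop
   vertex 1.6 1.6 1.4
   vertex 3.2 0.2 0.8
   vertex 0.1 1.2 3.6
  endloop
 endfacet
 facet normal -0.257 0.118 -0.959
  outer loop
   vertex 1.6 1.6 1.4
   vertex 3.3 4.5 1.3
   vertex 3.2 0.2 0.8
  endloop
 endfacet
 facet normal 0.989 -0.003 0.149
  outer loop
   vertex 4.2 1.1 2.2
   vertex 4.4 2.5 0.9
   vertex 3.8 2.9 4.9
  endloop
 endfacet
 facet normal 0.919 -0.252 0.304
  outer loop
   vertex 4.2 1.1 2.2
   vertex 3.8 2.9 4.9
   vertex 3.7 0.0 2.8
  endloop
 endfacet
 facet normal 0.843 -0.426 -0.329
  outer loop
   vertex 4.2 1.1 2.2
   vertex 3.2 0.2 0.8
   vertex 4.4 2.5 0.9
  endloop
 endfacet
 facet normal 0.820 -0.512 -0.256
  outer loop
   vertex 4.2 1.1 2.2
   vertex 3.7 0.0 2.8
   vertex 3.2 0.2 0.8
  endloop
 endfacet
 facet normal -0.759 -0.307 -0.574
  outer loop
   vertex 0.3 2.2 2.8
   vertex 1.6 1.6 1.4
   vertex 0.1 1.2 3.6
  endloop
 endfacet
 facet normal -0.614 0.335 -0.714
  outer loop
   vertex 0.3 2.2 2.8
   vertex 3.3 4.5 1.3
   vertex 1.6 1.6 1.4
  endloop
 endfacet
 facet normal -0.678 0.537 0.502
  outer loop
   vertex 0.3 2.2 2.8
   vertex 0.1 1.2 3.6
   vertex 3.1 4.8 3.8
  endloop
 endfacet
 facet normal -0.646 0.750 -0.142
  outer loop
   vertex 0.3 2.2 2.8
   vertex 3.1 4.8 3.8
   vertex 3.3 4.5 1.3
  endloop
 endfacet
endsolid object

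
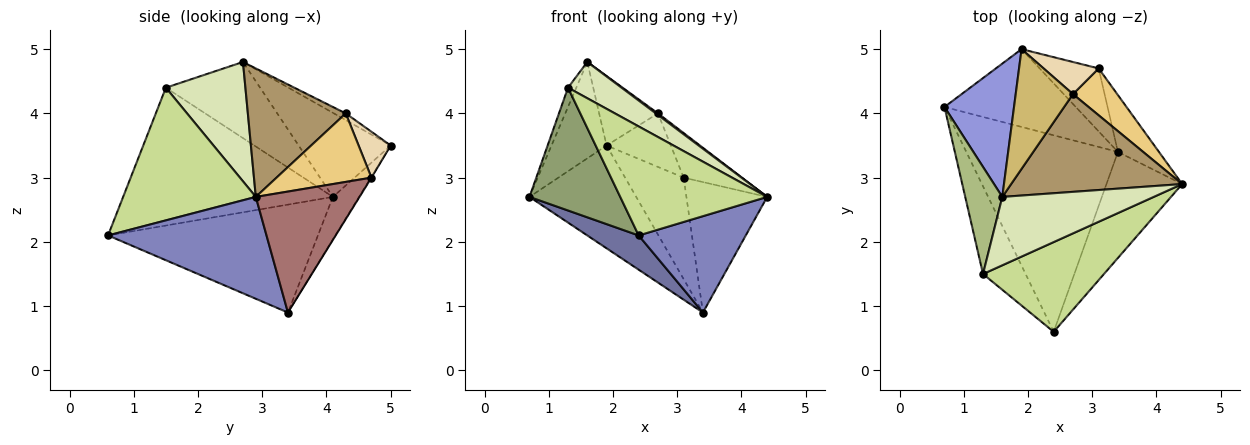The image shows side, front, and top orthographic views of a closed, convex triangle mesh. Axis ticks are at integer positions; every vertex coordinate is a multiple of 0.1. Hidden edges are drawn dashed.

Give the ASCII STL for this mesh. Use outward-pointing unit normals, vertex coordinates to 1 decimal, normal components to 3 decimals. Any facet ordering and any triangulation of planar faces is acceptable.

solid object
 facet normal -0.574 -0.141 -0.807
  outer loop
   vertex 3.4 3.4 0.9
   vertex 2.4 0.6 2.1
   vertex 0.7 4.1 2.7
  endloop
 endfacet
 facet normal 0.706 -0.477 -0.524
  outer loop
   vertex 3.4 3.4 0.9
   vertex 4.4 2.9 2.7
   vertex 2.4 0.6 2.1
  endloop
 endfacet
 facet normal -0.700 0.418 0.579
  outer loop
   vertex 1.9 5.0 3.5
   vertex 0.7 4.1 2.7
   vertex 1.6 2.7 4.8
  endloop
 endfacet
 facet normal -0.192 0.782 -0.592
  outer loop
   vertex 1.9 5.0 3.5
   vertex 3.4 3.4 0.9
   vertex 0.7 4.1 2.7
  endloop
 endfacet
 facet normal -0.883 -0.382 -0.273
  outer loop
   vertex 1.3 1.5 4.4
   vertex 0.7 4.1 2.7
   vertex 2.4 0.6 2.1
  endloop
 endfacet
 facet normal -0.896 0.079 0.436
  outer loop
   vertex 1.3 1.5 4.4
   vertex 1.6 2.7 4.8
   vertex 0.7 4.1 2.7
  endloop
 endfacet
 facet normal 0.572 -0.633 0.521
  outer loop
   vertex 1.3 1.5 4.4
   vertex 2.4 0.6 2.1
   vertex 4.4 2.9 2.7
  endloop
 endfacet
 facet normal 0.571 -0.385 0.725
  outer loop
   vertex 1.3 1.5 4.4
   vertex 4.4 2.9 2.7
   vertex 1.6 2.7 4.8
  endloop
 endfacet
 facet normal 0.601 -0.013 0.799
  outer loop
   vertex 2.7 4.3 4.0
   vertex 1.6 2.7 4.8
   vertex 4.4 2.9 2.7
  endloop
 endfacet
 facet normal -0.101 0.499 0.860
  outer loop
   vertex 2.7 4.3 4.0
   vertex 1.9 5.0 3.5
   vertex 1.6 2.7 4.8
  endloop
 endfacet
 facet normal 0.746 0.459 0.482
  outer loop
   vertex 3.1 4.7 3.0
   vertex 2.7 4.3 4.0
   vertex 4.4 2.9 2.7
  endloop
 endfacet
 facet normal 0.394 0.788 0.473
  outer loop
   vertex 3.1 4.7 3.0
   vertex 1.9 5.0 3.5
   vertex 2.7 4.3 4.0
  endloop
 endfacet
 facet normal 0.762 0.594 -0.259
  outer loop
   vertex 3.1 4.7 3.0
   vertex 4.4 2.9 2.7
   vertex 3.4 3.4 0.9
  endloop
 endfacet
 facet normal -0.007 0.850 -0.527
  outer loop
   vertex 3.1 4.7 3.0
   vertex 3.4 3.4 0.9
   vertex 1.9 5.0 3.5
  endloop
 endfacet
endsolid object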